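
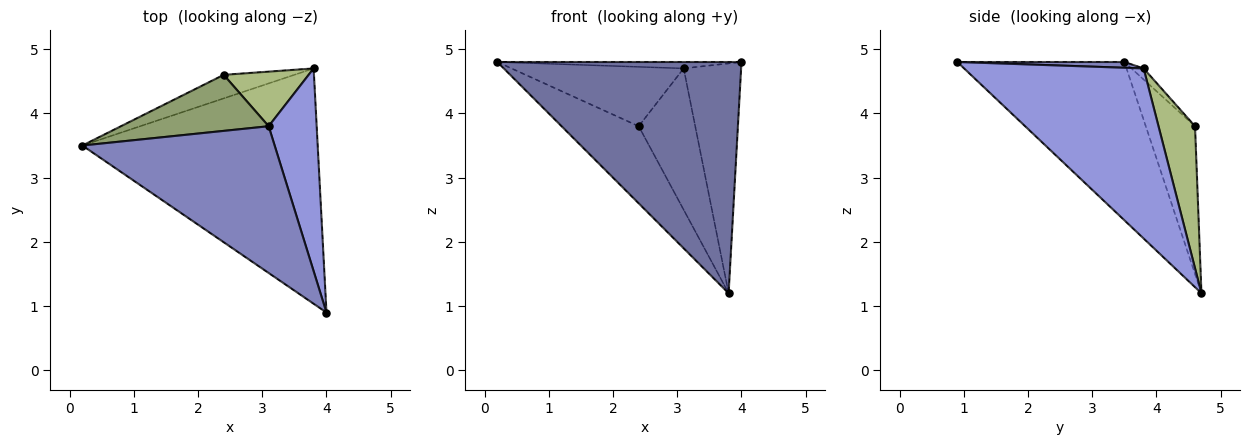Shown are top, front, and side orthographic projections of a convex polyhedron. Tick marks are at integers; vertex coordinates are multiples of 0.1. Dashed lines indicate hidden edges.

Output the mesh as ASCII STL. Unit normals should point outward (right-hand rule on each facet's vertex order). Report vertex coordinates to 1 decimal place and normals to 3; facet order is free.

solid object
 facet normal -0.432 -0.632 -0.643
  outer loop
   vertex 3.8 4.7 1.2
   vertex 4.0 0.9 4.8
   vertex 0.2 3.5 4.8
  endloop
 endfacet
 facet normal 0.030 0.044 0.999
  outer loop
   vertex 3.1 3.8 4.7
   vertex 0.2 3.5 4.8
   vertex 4.0 0.9 4.8
  endloop
 endfacet
 facet normal 0.920 0.294 0.260
  outer loop
   vertex 3.1 3.8 4.7
   vertex 4.0 0.9 4.8
   vertex 3.8 4.7 1.2
  endloop
 endfacet
 facet normal -0.521 0.816 -0.249
  outer loop
   vertex 2.4 4.6 3.8
   vertex 3.8 4.7 1.2
   vertex 0.2 3.5 4.8
  endloop
 endfacet
 facet normal -0.051 0.726 0.686
  outer loop
   vertex 2.4 4.6 3.8
   vertex 0.2 3.5 4.8
   vertex 3.1 3.8 4.7
  endloop
 endfacet
 facet normal 0.516 0.799 0.309
  outer loop
   vertex 2.4 4.6 3.8
   vertex 3.1 3.8 4.7
   vertex 3.8 4.7 1.2
  endloop
 endfacet
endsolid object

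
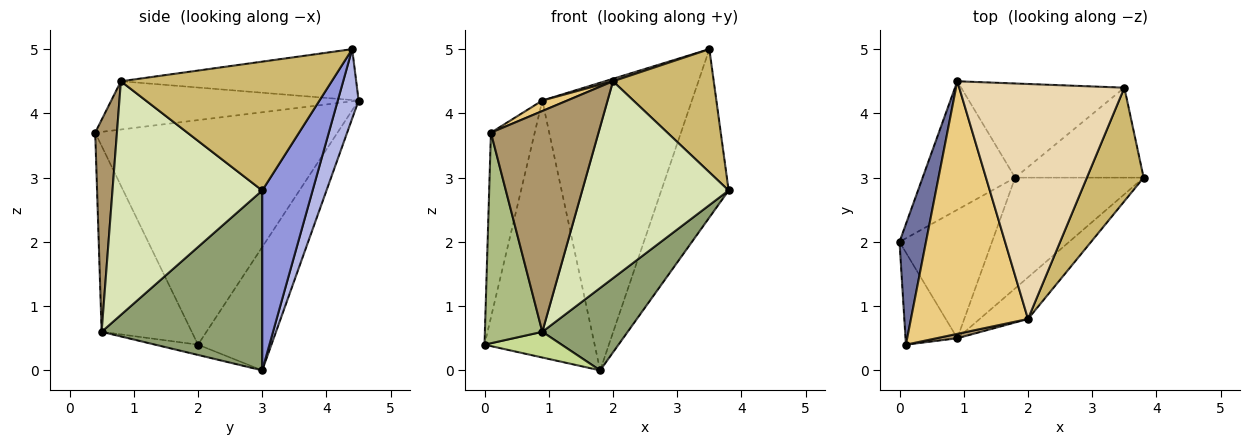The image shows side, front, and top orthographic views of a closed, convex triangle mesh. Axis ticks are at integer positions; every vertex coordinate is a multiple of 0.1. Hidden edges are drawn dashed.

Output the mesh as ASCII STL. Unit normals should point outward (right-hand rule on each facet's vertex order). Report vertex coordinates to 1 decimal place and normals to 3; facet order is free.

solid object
 facet normal -0.977 0.177 0.115
  outer loop
   vertex 0.1 0.4 3.7
   vertex 0.9 4.5 4.2
   vertex 0.0 2.0 0.4
  endloop
 endfacet
 facet normal -0.512 0.768 -0.384
  outer loop
   vertex 1.8 3.0 0.0
   vertex 0.0 2.0 0.4
   vertex 0.9 4.5 4.2
  endloop
 endfacet
 facet normal 0.551 0.736 -0.393
  outer loop
   vertex 1.8 3.0 0.0
   vertex 3.5 4.4 5.0
   vertex 3.8 3.0 2.8
  endloop
 endfacet
 facet normal 0.131 0.942 -0.308
  outer loop
   vertex 1.8 3.0 0.0
   vertex 0.9 4.5 4.2
   vertex 3.5 4.4 5.0
  endloop
 endfacet
 facet normal 0.747 -0.397 -0.533
  outer loop
   vertex 0.9 0.5 0.6
   vertex 1.8 3.0 0.0
   vertex 3.8 3.0 2.8
  endloop
 endfacet
 facet normal -0.821 -0.523 -0.229
  outer loop
   vertex 0.9 0.5 0.6
   vertex 0.1 0.4 3.7
   vertex 0.0 2.0 0.4
  endloop
 endfacet
 facet normal -0.108 -0.195 -0.975
  outer loop
   vertex 0.9 0.5 0.6
   vertex 0.0 2.0 0.4
   vertex 1.8 3.0 0.0
  endloop
 endfacet
 facet normal 0.707 -0.692 -0.146
  outer loop
   vertex 2.0 0.8 4.5
   vertex 0.9 0.5 0.6
   vertex 3.8 3.0 2.8
  endloop
 endfacet
 facet normal 0.198 -0.980 0.020
  outer loop
   vertex 2.0 0.8 4.5
   vertex 0.1 0.4 3.7
   vertex 0.9 0.5 0.6
  endloop
 endfacet
 facet normal 0.838 -0.401 0.369
  outer loop
   vertex 2.0 0.8 4.5
   vertex 3.8 3.0 2.8
   vertex 3.5 4.4 5.0
  endloop
 endfacet
 facet normal -0.381 -0.038 0.924
  outer loop
   vertex 2.0 0.8 4.5
   vertex 0.9 4.5 4.2
   vertex 0.1 0.4 3.7
  endloop
 endfacet
 facet normal -0.294 -0.010 0.956
  outer loop
   vertex 2.0 0.8 4.5
   vertex 3.5 4.4 5.0
   vertex 0.9 4.5 4.2
  endloop
 endfacet
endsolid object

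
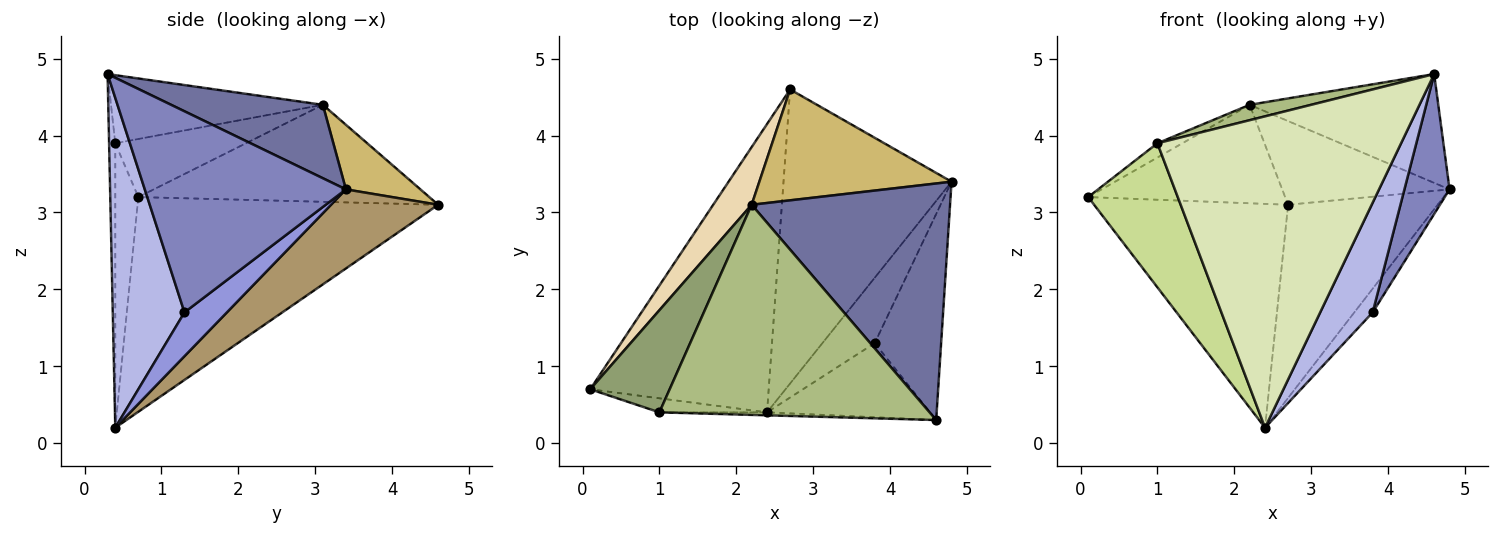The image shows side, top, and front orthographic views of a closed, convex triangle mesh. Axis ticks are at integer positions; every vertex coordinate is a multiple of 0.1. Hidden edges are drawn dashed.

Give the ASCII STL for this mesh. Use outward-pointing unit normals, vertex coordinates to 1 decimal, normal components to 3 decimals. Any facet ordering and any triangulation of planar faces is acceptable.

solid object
 facet normal 0.319 0.396 0.861
  outer loop
   vertex 2.2 3.1 4.4
   vertex 4.6 0.3 4.8
   vertex 4.8 3.4 3.3
  endloop
 endfacet
 facet normal 0.929 -0.208 -0.307
  outer loop
   vertex 3.8 1.3 1.7
   vertex 4.8 3.4 3.3
   vertex 4.6 0.3 4.8
  endloop
 endfacet
 facet normal 0.619 0.268 -0.738
  outer loop
   vertex 3.8 1.3 1.7
   vertex 2.4 0.4 0.2
   vertex 4.8 3.4 3.3
  endloop
 endfacet
 facet normal 0.750 -0.549 -0.370
  outer loop
   vertex 3.8 1.3 1.7
   vertex 4.6 0.3 4.8
   vertex 2.4 0.4 0.2
  endloop
 endfacet
 facet normal -0.587 0.112 0.802
  outer loop
   vertex 1.0 0.4 3.9
   vertex 2.2 3.1 4.4
   vertex 0.1 0.7 3.2
  endloop
 endfacet
 facet normal -0.244 -0.071 0.967
  outer loop
   vertex 1.0 0.4 3.9
   vertex 4.6 0.3 4.8
   vertex 2.2 3.1 4.4
  endloop
 endfacet
 facet normal -0.248 -0.964 -0.094
  outer loop
   vertex 1.0 0.4 3.9
   vertex 0.1 0.7 3.2
   vertex 2.4 0.4 0.2
  endloop
 endfacet
 facet normal -0.025 -1.000 -0.010
  outer loop
   vertex 1.0 0.4 3.9
   vertex 2.4 0.4 0.2
   vertex 4.6 0.3 4.8
  endloop
 endfacet
 facet normal 0.366 0.511 -0.778
  outer loop
   vertex 2.7 4.6 3.1
   vertex 4.8 3.4 3.3
   vertex 2.4 0.4 0.2
  endloop
 endfacet
 facet normal 0.259 0.582 0.771
  outer loop
   vertex 2.7 4.6 3.1
   vertex 2.2 3.1 4.4
   vertex 4.8 3.4 3.3
  endloop
 endfacet
 facet normal -0.689 0.445 -0.573
  outer loop
   vertex 2.7 4.6 3.1
   vertex 2.4 0.4 0.2
   vertex 0.1 0.7 3.2
  endloop
 endfacet
 facet normal -0.787 0.533 0.312
  outer loop
   vertex 2.7 4.6 3.1
   vertex 0.1 0.7 3.2
   vertex 2.2 3.1 4.4
  endloop
 endfacet
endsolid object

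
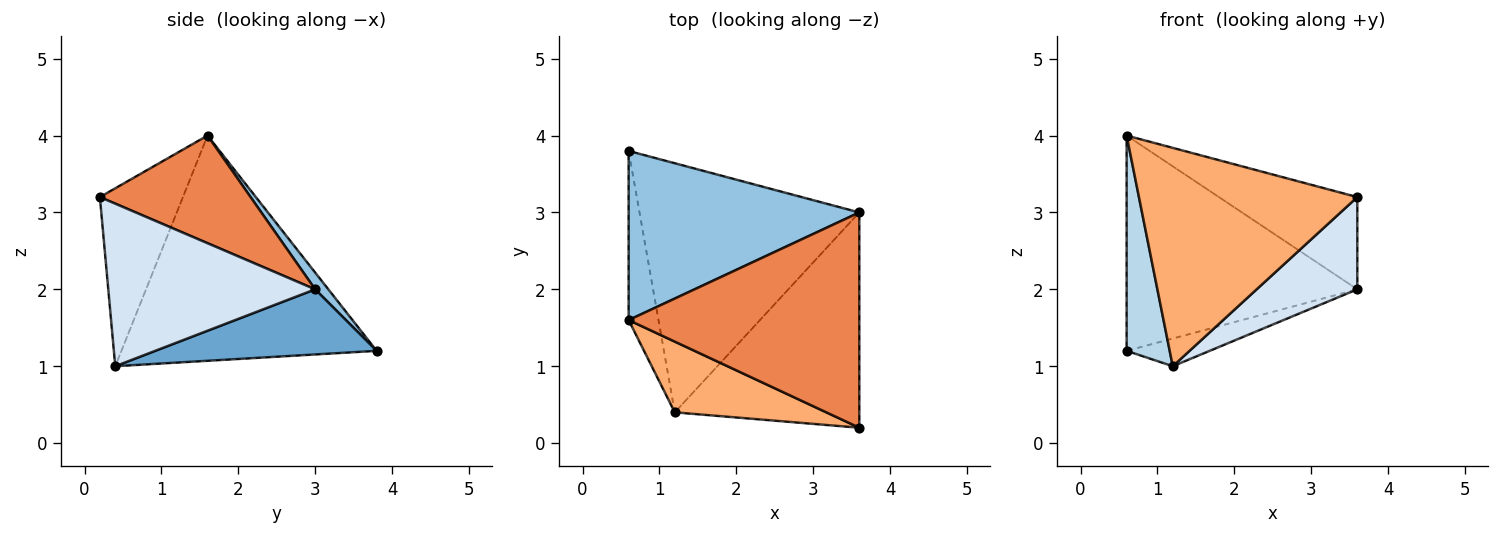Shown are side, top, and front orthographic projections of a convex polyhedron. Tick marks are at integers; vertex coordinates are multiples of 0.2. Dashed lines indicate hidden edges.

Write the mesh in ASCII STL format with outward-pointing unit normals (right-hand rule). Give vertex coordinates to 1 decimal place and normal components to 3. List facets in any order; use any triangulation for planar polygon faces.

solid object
 facet normal 0.282 0.106 -0.953
  outer loop
   vertex 1.2 0.4 1.0
   vertex 0.6 3.8 1.2
   vertex 3.6 3.0 2.0
  endloop
 endfacet
 facet normal 0.045 0.786 0.617
  outer loop
   vertex 0.6 1.6 4.0
   vertex 3.6 3.0 2.0
   vertex 0.6 3.8 1.2
  endloop
 endfacet
 facet normal -0.978 -0.165 -0.130
  outer loop
   vertex 0.6 1.6 4.0
   vertex 0.6 3.8 1.2
   vertex 1.2 0.4 1.0
  endloop
 endfacet
 facet normal 0.629 -0.306 -0.714
  outer loop
   vertex 3.6 0.2 3.2
   vertex 1.2 0.4 1.0
   vertex 3.6 3.0 2.0
  endloop
 endfacet
 facet normal 0.394 0.362 0.845
  outer loop
   vertex 3.6 0.2 3.2
   vertex 3.6 3.0 2.0
   vertex 0.6 1.6 4.0
  endloop
 endfacet
 facet normal -0.340 -0.895 0.290
  outer loop
   vertex 3.6 0.2 3.2
   vertex 0.6 1.6 4.0
   vertex 1.2 0.4 1.0
  endloop
 endfacet
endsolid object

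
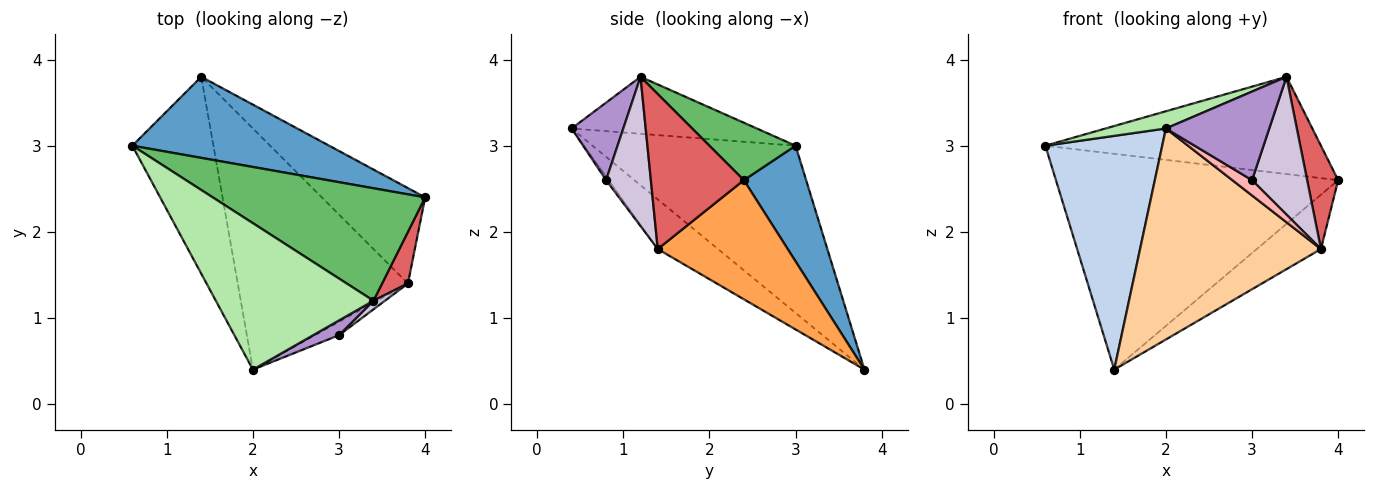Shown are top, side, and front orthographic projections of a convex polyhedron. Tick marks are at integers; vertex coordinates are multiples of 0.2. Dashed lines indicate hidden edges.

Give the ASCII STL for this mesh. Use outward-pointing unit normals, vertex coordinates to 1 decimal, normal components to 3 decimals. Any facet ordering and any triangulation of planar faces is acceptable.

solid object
 facet normal 0.202 0.917 0.344
  outer loop
   vertex 1.4 3.8 0.4
   vertex 0.6 3.0 3.0
   vertex 4.0 2.4 2.6
  endloop
 endfacet
 facet normal -0.799 -0.460 -0.387
  outer loop
   vertex 1.4 3.8 0.4
   vertex 2.0 0.4 3.2
   vertex 0.6 3.0 3.0
  endloop
 endfacet
 facet normal 0.708 0.350 -0.614
  outer loop
   vertex 3.8 1.4 1.8
   vertex 1.4 3.8 0.4
   vertex 4.0 2.4 2.6
  endloop
 endfacet
 facet normal -0.214 -0.643 -0.735
  outer loop
   vertex 3.8 1.4 1.8
   vertex 2.0 0.4 3.2
   vertex 1.4 3.8 0.4
  endloop
 endfacet
 facet normal 0.200 0.641 0.741
  outer loop
   vertex 3.4 1.2 3.8
   vertex 4.0 2.4 2.6
   vertex 0.6 3.0 3.0
  endloop
 endfacet
 facet normal -0.338 -0.110 0.935
  outer loop
   vertex 3.4 1.2 3.8
   vertex 0.6 3.0 3.0
   vertex 2.0 0.4 3.2
  endloop
 endfacet
 facet normal 0.937 -0.312 0.156
  outer loop
   vertex 3.4 1.2 3.8
   vertex 3.8 1.4 1.8
   vertex 4.0 2.4 2.6
  endloop
 endfacet
 facet normal -0.094 -0.749 -0.656
  outer loop
   vertex 3.0 0.8 2.6
   vertex 2.0 0.4 3.2
   vertex 3.8 1.4 1.8
  endloop
 endfacet
 facet normal 0.442 -0.885 0.147
  outer loop
   vertex 3.0 0.8 2.6
   vertex 3.4 1.2 3.8
   vertex 2.0 0.4 3.2
  endloop
 endfacet
 facet normal 0.630 -0.775 0.048
  outer loop
   vertex 3.0 0.8 2.6
   vertex 3.8 1.4 1.8
   vertex 3.4 1.2 3.8
  endloop
 endfacet
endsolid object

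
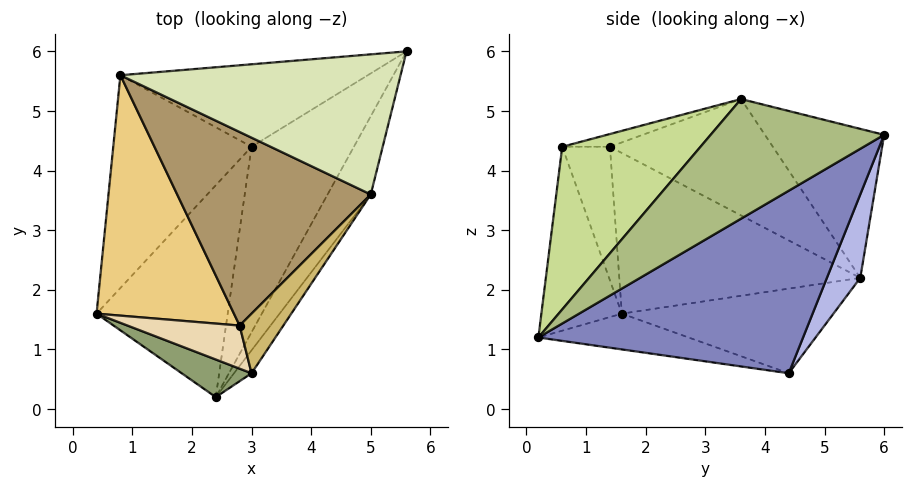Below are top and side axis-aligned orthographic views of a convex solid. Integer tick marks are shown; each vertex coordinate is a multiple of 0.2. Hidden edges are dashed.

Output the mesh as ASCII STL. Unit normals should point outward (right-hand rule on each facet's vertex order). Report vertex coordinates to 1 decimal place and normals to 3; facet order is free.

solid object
 facet normal -0.262 -0.100 -0.960
  outer loop
   vertex 3.0 4.4 0.6
   vertex 2.4 0.2 1.2
   vertex 0.4 1.6 1.6
  endloop
 endfacet
 facet normal 0.856 -0.191 -0.480
  outer loop
   vertex 3.0 4.4 0.6
   vertex 5.6 6.0 4.6
   vertex 2.4 0.2 1.2
  endloop
 endfacet
 facet normal -0.514 0.177 -0.839
  outer loop
   vertex 0.8 5.6 2.2
   vertex 3.0 4.4 0.6
   vertex 0.4 1.6 1.6
  endloop
 endfacet
 facet normal 0.152 0.880 -0.451
  outer loop
   vertex 0.8 5.6 2.2
   vertex 5.6 6.0 4.6
   vertex 3.0 4.4 0.6
  endloop
 endfacet
 facet normal -0.534 -0.821 0.203
  outer loop
   vertex 3.0 0.6 4.4
   vertex 0.4 1.6 1.6
   vertex 2.4 0.2 1.2
  endloop
 endfacet
 facet normal 0.896 -0.305 -0.323
  outer loop
   vertex 5.0 3.6 5.2
   vertex 2.4 0.2 1.2
   vertex 5.6 6.0 4.6
  endloop
 endfacet
 facet normal 0.840 -0.536 -0.090
  outer loop
   vertex 5.0 3.6 5.2
   vertex 3.0 0.6 4.4
   vertex 2.4 0.2 1.2
  endloop
 endfacet
 facet normal -0.445 0.320 0.836
  outer loop
   vertex 5.0 3.6 5.2
   vertex 5.6 6.0 4.6
   vertex 0.8 5.6 2.2
  endloop
 endfacet
 facet normal -0.505 0.199 0.840
  outer loop
   vertex 2.8 1.4 4.4
   vertex 5.0 3.6 5.2
   vertex 0.8 5.6 2.2
  endloop
 endfacet
 facet normal -0.279 -0.070 0.958
  outer loop
   vertex 2.8 1.4 4.4
   vertex 3.0 0.6 4.4
   vertex 5.0 3.6 5.2
  endloop
 endfacet
 facet normal -0.760 -0.021 0.650
  outer loop
   vertex 2.8 1.4 4.4
   vertex 0.8 5.6 2.2
   vertex 0.4 1.6 1.6
  endloop
 endfacet
 facet normal -0.752 -0.188 0.631
  outer loop
   vertex 2.8 1.4 4.4
   vertex 0.4 1.6 1.6
   vertex 3.0 0.6 4.4
  endloop
 endfacet
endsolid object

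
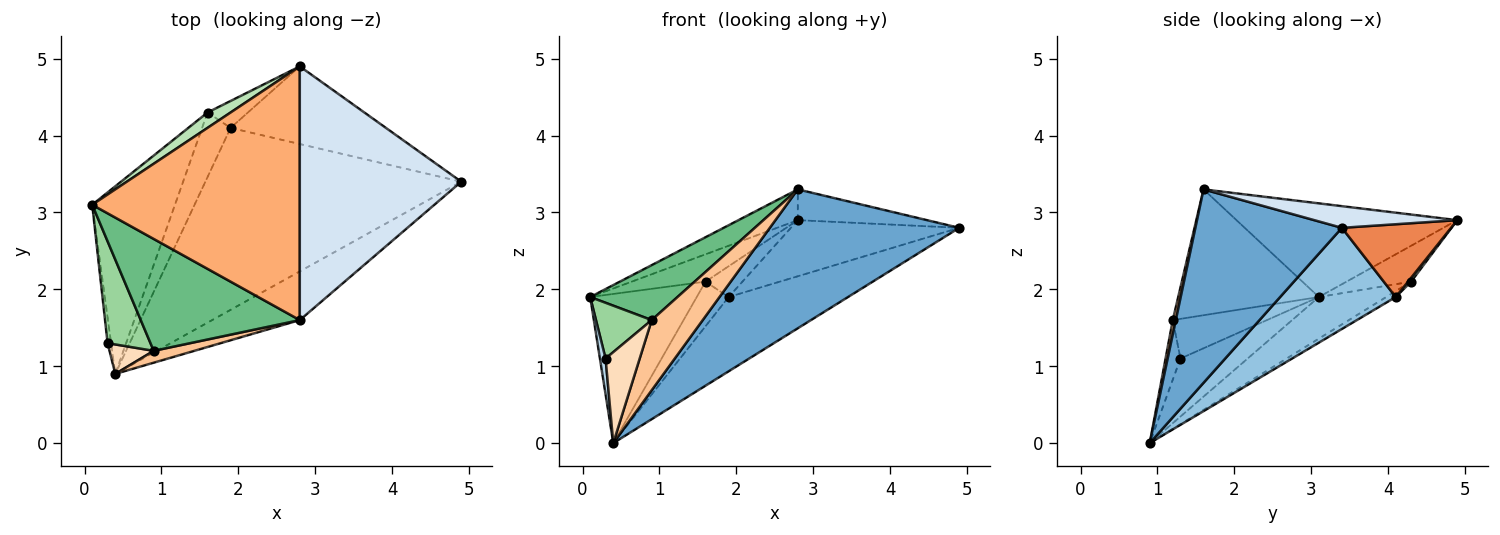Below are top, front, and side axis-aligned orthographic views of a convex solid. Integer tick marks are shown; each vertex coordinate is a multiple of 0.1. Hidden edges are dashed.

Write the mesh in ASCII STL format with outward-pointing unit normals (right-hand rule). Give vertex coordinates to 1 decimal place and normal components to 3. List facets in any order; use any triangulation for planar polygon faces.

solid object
 facet normal 0.590 -0.762 -0.267
  outer loop
   vertex 2.8 1.6 3.3
   vertex 0.4 0.9 0.0
   vertex 4.9 3.4 2.8
  endloop
 endfacet
 facet normal 0.344 0.355 -0.869
  outer loop
   vertex 1.9 4.1 1.9
   vertex 4.9 3.4 2.8
   vertex 0.4 0.9 0.0
  endloop
 endfacet
 facet normal -0.995 -0.084 -0.060
  outer loop
   vertex 0.3 1.3 1.1
   vertex 0.1 3.1 1.9
   vertex 0.4 0.9 0.0
  endloop
 endfacet
 facet normal 0.132 0.119 0.984
  outer loop
   vertex 2.8 4.9 2.9
   vertex 2.8 1.6 3.3
   vertex 4.9 3.4 2.8
  endloop
 endfacet
 facet normal 0.355 0.548 -0.758
  outer loop
   vertex 2.8 4.9 2.9
   vertex 4.9 3.4 2.8
   vertex 1.9 4.1 1.9
  endloop
 endfacet
 facet normal -0.409 0.110 0.906
  outer loop
   vertex 2.8 4.9 2.9
   vertex 0.1 3.1 1.9
   vertex 2.8 1.6 3.3
  endloop
 endfacet
 facet normal 0.058 -0.984 0.166
  outer loop
   vertex 0.9 1.2 1.6
   vertex 0.4 0.9 0.0
   vertex 2.8 1.6 3.3
  endloop
 endfacet
 facet normal -0.384 -0.879 0.285
  outer loop
   vertex 0.9 1.2 1.6
   vertex 0.3 1.3 1.1
   vertex 0.4 0.9 0.0
  endloop
 endfacet
 facet normal -0.579 -0.359 0.732
  outer loop
   vertex 0.9 1.2 1.6
   vertex 2.8 1.6 3.3
   vertex 0.1 3.1 1.9
  endloop
 endfacet
 facet normal -0.630 -0.373 0.681
  outer loop
   vertex 0.9 1.2 1.6
   vertex 0.1 3.1 1.9
   vertex 0.3 1.3 1.1
  endloop
 endfacet
 facet normal -0.606 0.693 0.390
  outer loop
   vertex 1.6 4.3 2.1
   vertex 0.1 3.1 1.9
   vertex 2.8 4.9 2.9
  endloop
 endfacet
 facet normal 0.063 0.751 -0.657
  outer loop
   vertex 1.6 4.3 2.1
   vertex 2.8 4.9 2.9
   vertex 1.9 4.1 1.9
  endloop
 endfacet
 facet normal -0.366 0.579 -0.728
  outer loop
   vertex 1.6 4.3 2.1
   vertex 0.4 0.9 0.0
   vertex 0.1 3.1 1.9
  endloop
 endfacet
 facet normal -0.167 0.560 -0.811
  outer loop
   vertex 1.6 4.3 2.1
   vertex 1.9 4.1 1.9
   vertex 0.4 0.9 0.0
  endloop
 endfacet
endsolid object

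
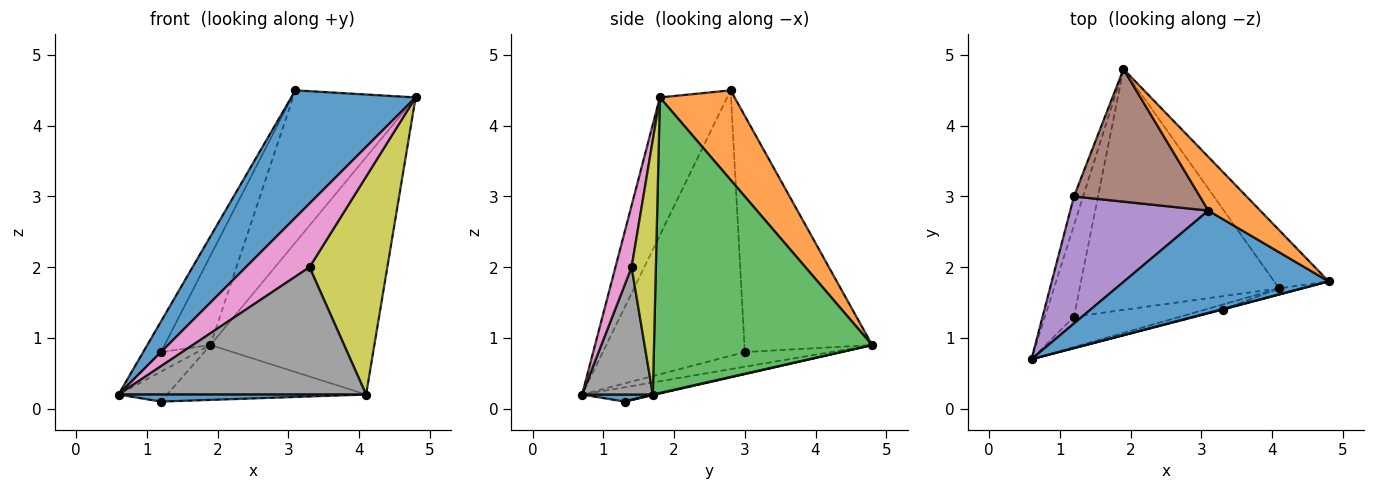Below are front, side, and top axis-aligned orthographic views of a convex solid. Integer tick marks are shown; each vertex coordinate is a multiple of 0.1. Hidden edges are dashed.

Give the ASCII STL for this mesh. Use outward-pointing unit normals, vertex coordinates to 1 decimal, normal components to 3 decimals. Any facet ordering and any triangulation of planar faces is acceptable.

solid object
 facet normal -0.389 -0.718 0.577
  outer loop
   vertex 3.1 2.8 4.5
   vertex 0.6 0.7 0.2
   vertex 4.8 1.8 4.4
  endloop
 endfacet
 facet normal 0.498 0.818 0.288
  outer loop
   vertex 3.1 2.8 4.5
   vertex 4.8 1.8 4.4
   vertex 1.9 4.8 0.9
  endloop
 endfacet
 facet normal 0.791 0.594 -0.146
  outer loop
   vertex 4.1 1.7 0.2
   vertex 1.9 4.8 0.9
   vertex 4.8 1.8 4.4
  endloop
 endfacet
 facet normal -0.799 0.338 -0.498
  outer loop
   vertex 1.2 3.0 0.8
   vertex 1.9 4.8 0.9
   vertex 0.6 0.7 0.2
  endloop
 endfacet
 facet normal -0.882 0.110 0.459
  outer loop
   vertex 1.2 3.0 0.8
   vertex 0.6 0.7 0.2
   vertex 3.1 2.8 4.5
  endloop
 endfacet
 facet normal -0.841 0.302 0.448
  outer loop
   vertex 1.2 3.0 0.8
   vertex 3.1 2.8 4.5
   vertex 1.9 4.8 0.9
  endloop
 endfacet
 facet normal 0.246 -0.969 0.008
  outer loop
   vertex 3.3 1.4 2.0
   vertex 4.8 1.8 4.4
   vertex 0.6 0.7 0.2
  endloop
 endfacet
 facet normal 0.275 -0.961 -0.038
  outer loop
   vertex 3.3 1.4 2.0
   vertex 0.6 0.7 0.2
   vertex 4.1 1.7 0.2
  endloop
 endfacet
 facet normal 0.297 -0.954 -0.027
  outer loop
   vertex 3.3 1.4 2.0
   vertex 4.1 1.7 0.2
   vertex 4.8 1.8 4.4
  endloop
 endfacet
 facet normal -0.425 0.282 -0.860
  outer loop
   vertex 1.2 1.3 0.1
   vertex 0.6 0.7 0.2
   vertex 1.9 4.8 0.9
  endloop
 endfacet
 facet normal 0.065 -0.227 -0.972
  outer loop
   vertex 1.2 1.3 0.1
   vertex 4.1 1.7 0.2
   vertex 0.6 0.7 0.2
  endloop
 endfacet
 facet normal 0.003 0.222 -0.975
  outer loop
   vertex 1.2 1.3 0.1
   vertex 1.9 4.8 0.9
   vertex 4.1 1.7 0.2
  endloop
 endfacet
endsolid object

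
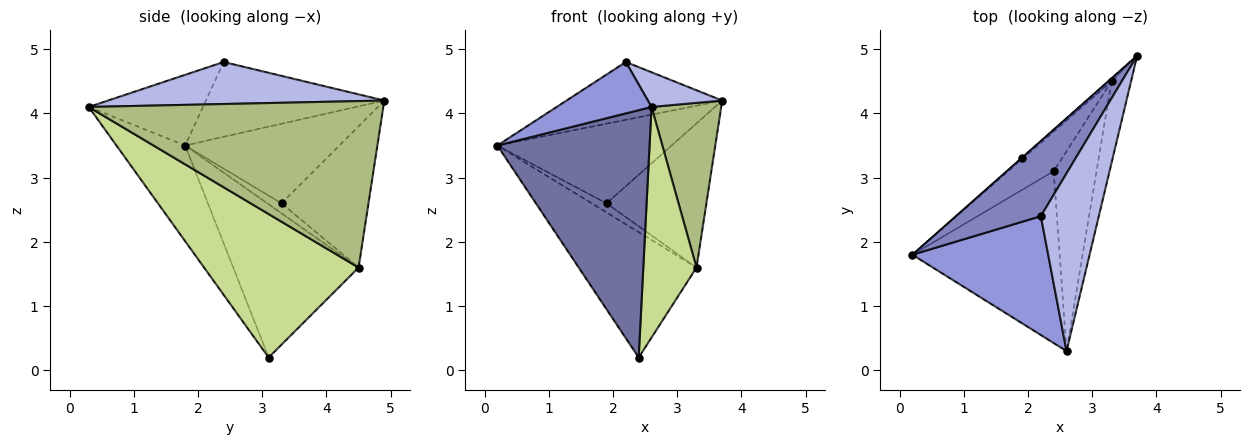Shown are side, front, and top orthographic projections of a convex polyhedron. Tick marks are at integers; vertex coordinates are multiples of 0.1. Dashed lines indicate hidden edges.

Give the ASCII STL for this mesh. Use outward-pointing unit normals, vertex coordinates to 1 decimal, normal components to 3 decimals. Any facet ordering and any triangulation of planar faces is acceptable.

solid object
 facet normal -0.348 -0.770 -0.535
  outer loop
   vertex 2.4 3.1 0.2
   vertex 2.6 0.3 4.1
   vertex 0.2 1.8 3.5
  endloop
 endfacet
 facet normal -0.572 0.500 0.650
  outer loop
   vertex 2.2 2.4 4.8
   vertex 3.7 4.9 4.2
   vertex 0.2 1.8 3.5
  endloop
 endfacet
 facet normal -0.431 -0.358 0.828
  outer loop
   vertex 2.2 2.4 4.8
   vertex 0.2 1.8 3.5
   vertex 2.6 0.3 4.1
  endloop
 endfacet
 facet normal 0.580 -0.156 0.800
  outer loop
   vertex 2.2 2.4 4.8
   vertex 2.6 0.3 4.1
   vertex 3.7 4.9 4.2
  endloop
 endfacet
 facet normal -0.712 0.669 -0.211
  outer loop
   vertex 3.3 4.5 1.6
   vertex 2.4 3.1 0.2
   vertex 0.2 1.8 3.5
  endloop
 endfacet
 facet normal 0.967 -0.229 -0.114
  outer loop
   vertex 3.3 4.5 1.6
   vertex 3.7 4.9 4.2
   vertex 2.6 0.3 4.1
  endloop
 endfacet
 facet normal 0.910 -0.313 -0.272
  outer loop
   vertex 3.3 4.5 1.6
   vertex 2.6 0.3 4.1
   vertex 2.4 3.1 0.2
  endloop
 endfacet
 facet normal -0.663 0.749 -0.003
  outer loop
   vertex 1.9 3.3 2.6
   vertex 0.2 1.8 3.5
   vertex 3.7 4.9 4.2
  endloop
 endfacet
 facet normal -0.687 0.720 -0.098
  outer loop
   vertex 1.9 3.3 2.6
   vertex 3.3 4.5 1.6
   vertex 0.2 1.8 3.5
  endloop
 endfacet
 facet normal -0.657 0.754 -0.015
  outer loop
   vertex 1.9 3.3 2.6
   vertex 3.7 4.9 4.2
   vertex 3.3 4.5 1.6
  endloop
 endfacet
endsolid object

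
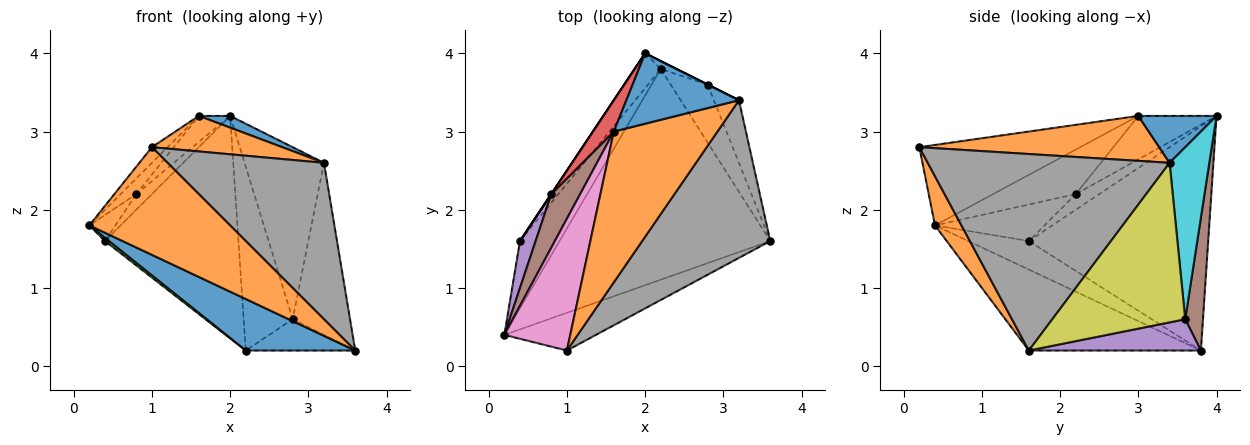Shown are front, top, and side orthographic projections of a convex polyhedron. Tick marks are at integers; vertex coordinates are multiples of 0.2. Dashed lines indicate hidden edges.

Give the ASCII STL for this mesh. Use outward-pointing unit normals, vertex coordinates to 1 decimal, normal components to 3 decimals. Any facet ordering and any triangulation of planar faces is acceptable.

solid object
 facet normal -0.350 -0.223 -0.910
  outer loop
   vertex 2.2 3.8 0.2
   vertex 3.6 1.6 0.2
   vertex 0.2 0.4 1.8
  endloop
 endfacet
 facet normal 0.175 -0.929 -0.326
  outer loop
   vertex 1.0 0.2 2.8
   vertex 0.2 0.4 1.8
   vertex 3.6 1.6 0.2
  endloop
 endfacet
 facet normal -0.584 -0.038 -0.811
  outer loop
   vertex 0.4 1.6 1.6
   vertex 2.2 3.8 0.2
   vertex 0.2 0.4 1.8
  endloop
 endfacet
 facet normal -0.799 0.594 -0.093
  outer loop
   vertex 0.4 1.6 1.6
   vertex 2.0 4.0 3.2
   vertex 2.2 3.8 0.2
  endloop
 endfacet
 facet normal 0.597 0.380 -0.706
  outer loop
   vertex 2.8 3.6 0.6
   vertex 3.6 1.6 0.2
   vertex 2.2 3.8 0.2
  endloop
 endfacet
 facet normal 0.340 0.940 -0.040
  outer loop
   vertex 2.8 3.6 0.6
   vertex 2.2 3.8 0.2
   vertex 2.0 4.0 3.2
  endloop
 endfacet
 facet normal -0.771 0.075 0.632
  outer loop
   vertex 1.6 3.0 3.2
   vertex 0.2 0.4 1.8
   vertex 1.0 0.2 2.8
  endloop
 endfacet
 facet normal 0.737 -0.476 0.480
  outer loop
   vertex 3.2 3.4 2.6
   vertex 1.0 0.2 2.8
   vertex 3.6 1.6 0.2
  endloop
 endfacet
 facet normal 0.909 0.392 -0.143
  outer loop
   vertex 3.2 3.4 2.6
   vertex 3.6 1.6 0.2
   vertex 2.8 3.6 0.6
  endloop
 endfacet
 facet normal 0.447 0.894 0.000
  outer loop
   vertex 3.2 3.4 2.6
   vertex 2.8 3.6 0.6
   vertex 2.0 4.0 3.2
  endloop
 endfacet
 facet normal 0.380 -0.152 0.912
  outer loop
   vertex 3.2 3.4 2.6
   vertex 2.0 4.0 3.2
   vertex 1.6 3.0 3.2
  endloop
 endfacet
 facet normal 0.389 -0.211 0.897
  outer loop
   vertex 3.2 3.4 2.6
   vertex 1.6 3.0 3.2
   vertex 1.0 0.2 2.8
  endloop
 endfacet
 facet normal -0.832 0.555 0.000
  outer loop
   vertex 0.8 2.2 2.2
   vertex 2.0 4.0 3.2
   vertex 0.4 1.6 1.6
  endloop
 endfacet
 facet normal -0.848 0.339 0.407
  outer loop
   vertex 0.8 2.2 2.2
   vertex 1.6 3.0 3.2
   vertex 2.0 4.0 3.2
  endloop
 endfacet
 facet normal -0.898 0.214 0.385
  outer loop
   vertex 0.8 2.2 2.2
   vertex 0.4 1.6 1.6
   vertex 0.2 0.4 1.8
  endloop
 endfacet
 facet normal -0.829 0.157 0.537
  outer loop
   vertex 0.8 2.2 2.2
   vertex 0.2 0.4 1.8
   vertex 1.6 3.0 3.2
  endloop
 endfacet
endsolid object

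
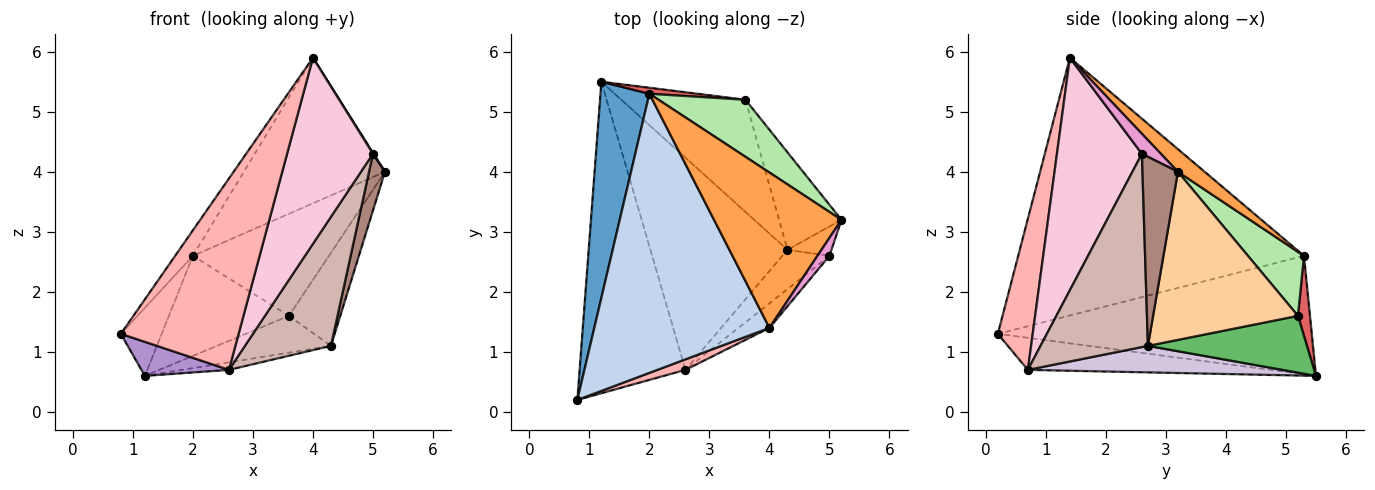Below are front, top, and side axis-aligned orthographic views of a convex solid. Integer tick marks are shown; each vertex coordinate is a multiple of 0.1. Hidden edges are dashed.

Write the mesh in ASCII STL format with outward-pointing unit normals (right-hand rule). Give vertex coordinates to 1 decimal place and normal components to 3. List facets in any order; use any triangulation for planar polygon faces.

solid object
 facet normal -0.918 0.119 0.379
  outer loop
   vertex 2.0 5.3 2.6
   vertex 1.2 5.5 0.6
   vertex 0.8 0.2 1.3
  endloop
 endfacet
 facet normal -0.826 0.051 0.561
  outer loop
   vertex 2.0 5.3 2.6
   vertex 0.8 0.2 1.3
   vertex 4.0 1.4 5.9
  endloop
 endfacet
 facet normal 0.128 0.678 0.724
  outer loop
   vertex 2.0 5.3 2.6
   vertex 4.0 1.4 5.9
   vertex 5.2 3.2 4.0
  endloop
 endfacet
 facet normal 0.890 0.315 -0.330
  outer loop
   vertex 3.6 5.2 1.6
   vertex 5.2 3.2 4.0
   vertex 4.3 2.7 1.1
  endloop
 endfacet
 facet normal 0.399 0.286 -0.871
  outer loop
   vertex 3.6 5.2 1.6
   vertex 4.3 2.7 1.1
   vertex 1.2 5.5 0.6
  endloop
 endfacet
 facet normal 0.338 0.821 0.459
  outer loop
   vertex 3.6 5.2 1.6
   vertex 2.0 5.3 2.6
   vertex 5.2 3.2 4.0
  endloop
 endfacet
 facet normal 0.099 0.993 0.060
  outer loop
   vertex 3.6 5.2 1.6
   vertex 1.2 5.5 0.6
   vertex 2.0 5.3 2.6
  endloop
 endfacet
 facet normal 0.284 -0.958 0.053
  outer loop
   vertex 2.6 0.7 0.7
   vertex 4.0 1.4 5.9
   vertex 0.8 0.2 1.3
  endloop
 endfacet
 facet normal -0.288 -0.104 -0.952
  outer loop
   vertex 2.6 0.7 0.7
   vertex 0.8 0.2 1.3
   vertex 1.2 5.5 0.6
  endloop
 endfacet
 facet normal 0.190 0.035 -0.981
  outer loop
   vertex 2.6 0.7 0.7
   vertex 1.2 5.5 0.6
   vertex 4.3 2.7 1.1
  endloop
 endfacet
 facet normal 0.892 -0.401 -0.208
  outer loop
   vertex 5.0 2.6 4.3
   vertex 4.3 2.7 1.1
   vertex 5.2 3.2 4.0
  endloop
 endfacet
 facet normal 0.767 -0.614 -0.187
  outer loop
   vertex 5.0 2.6 4.3
   vertex 2.6 0.7 0.7
   vertex 4.3 2.7 1.1
  endloop
 endfacet
 facet normal 0.857 -0.029 0.514
  outer loop
   vertex 5.0 2.6 4.3
   vertex 5.2 3.2 4.0
   vertex 4.0 1.4 5.9
  endloop
 endfacet
 facet normal 0.700 -0.708 -0.093
  outer loop
   vertex 5.0 2.6 4.3
   vertex 4.0 1.4 5.9
   vertex 2.6 0.7 0.7
  endloop
 endfacet
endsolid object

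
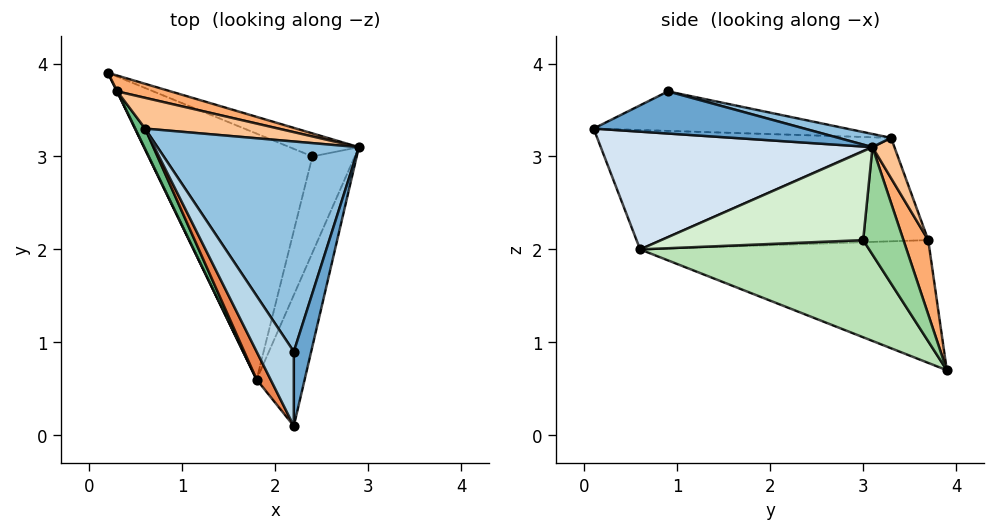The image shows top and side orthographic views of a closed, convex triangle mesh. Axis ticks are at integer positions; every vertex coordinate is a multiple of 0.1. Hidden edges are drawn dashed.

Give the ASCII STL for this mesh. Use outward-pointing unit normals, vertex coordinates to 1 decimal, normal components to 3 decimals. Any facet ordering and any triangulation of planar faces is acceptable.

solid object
 facet normal 0.908 -0.187 0.374
  outer loop
   vertex 2.2 0.9 3.7
   vertex 2.2 0.1 3.3
   vertex 2.9 3.1 3.1
  endloop
 endfacet
 facet normal 0.063 0.244 0.968
  outer loop
   vertex 0.6 3.3 3.2
   vertex 2.2 0.9 3.7
   vertex 2.9 3.1 3.1
  endloop
 endfacet
 facet normal -0.689 -0.324 0.648
  outer loop
   vertex 0.6 3.3 3.2
   vertex 2.2 0.1 3.3
   vertex 2.2 0.9 3.7
  endloop
 endfacet
 facet normal 0.900 -0.235 -0.367
  outer loop
   vertex 1.8 0.6 2.0
   vertex 2.9 3.1 3.1
   vertex 2.2 0.1 3.3
  endloop
 endfacet
 facet normal -0.891 -0.442 0.104
  outer loop
   vertex 1.8 0.6 2.0
   vertex 2.2 0.1 3.3
   vertex 0.6 3.3 3.2
  endloop
 endfacet
 facet normal 0.176 0.976 0.127
  outer loop
   vertex 0.3 3.7 2.1
   vertex 2.9 3.1 3.1
   vertex 0.2 3.9 0.7
  endloop
 endfacet
 facet normal 0.096 0.944 0.317
  outer loop
   vertex 0.3 3.7 2.1
   vertex 0.6 3.3 3.2
   vertex 2.9 3.1 3.1
  endloop
 endfacet
 facet normal -0.900 -0.436 0.002
  outer loop
   vertex 0.3 3.7 2.1
   vertex 0.2 3.9 0.7
   vertex 1.8 0.6 2.0
  endloop
 endfacet
 facet normal -0.896 -0.436 0.086
  outer loop
   vertex 0.3 3.7 2.1
   vertex 1.8 0.6 2.0
   vertex 0.6 3.3 3.2
  endloop
 endfacet
 facet normal 0.535 0.771 -0.345
  outer loop
   vertex 2.4 3.0 2.1
   vertex 0.2 3.9 0.7
   vertex 2.9 3.1 3.1
  endloop
 endfacet
 facet normal 0.508 -0.091 -0.857
  outer loop
   vertex 2.4 3.0 2.1
   vertex 1.8 0.6 2.0
   vertex 0.2 3.9 0.7
  endloop
 endfacet
 facet normal 0.884 -0.203 -0.422
  outer loop
   vertex 2.4 3.0 2.1
   vertex 2.9 3.1 3.1
   vertex 1.8 0.6 2.0
  endloop
 endfacet
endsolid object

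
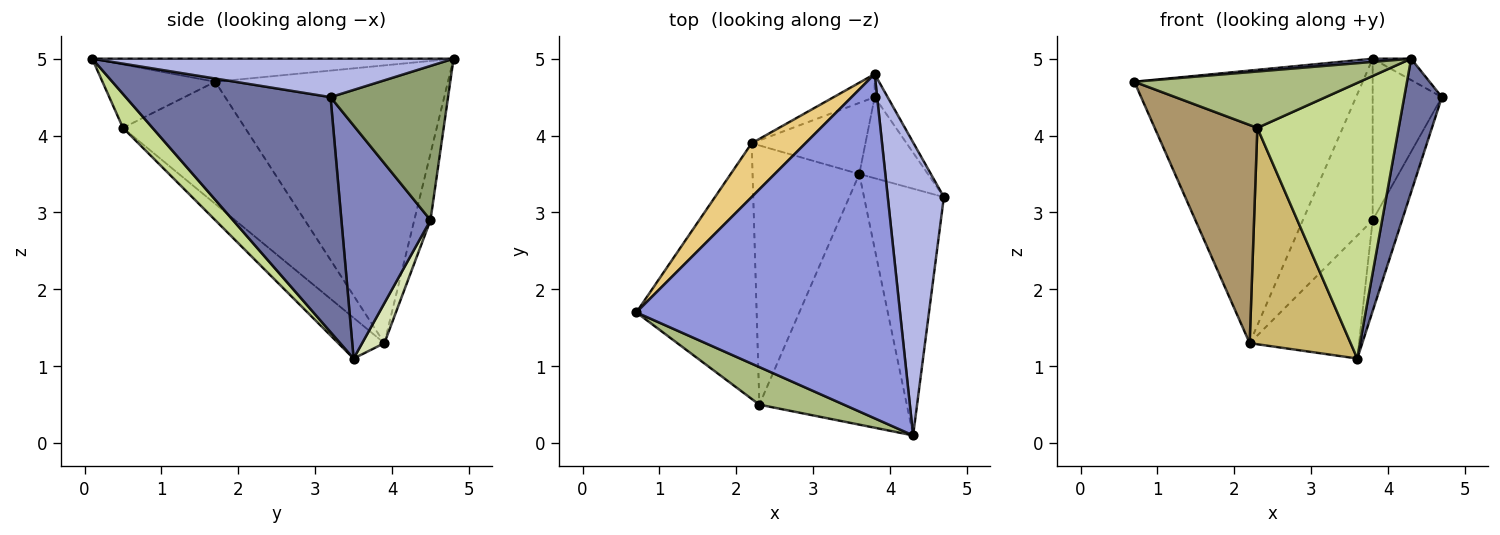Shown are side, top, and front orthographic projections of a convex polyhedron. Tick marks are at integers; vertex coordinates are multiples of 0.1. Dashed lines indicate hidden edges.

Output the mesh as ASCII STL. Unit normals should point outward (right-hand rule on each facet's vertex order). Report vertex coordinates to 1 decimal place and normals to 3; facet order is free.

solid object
 facet normal 0.933 -0.171 -0.317
  outer loop
   vertex 3.6 3.5 1.1
   vertex 4.7 3.2 4.5
   vertex 4.3 0.1 5.0
  endloop
 endfacet
 facet normal 0.915 0.302 -0.269
  outer loop
   vertex 3.8 4.5 2.9
   vertex 4.7 3.2 4.5
   vertex 3.6 3.5 1.1
  endloop
 endfacet
 facet normal -0.087 -0.009 0.996
  outer loop
   vertex 3.8 4.8 5.0
   vertex 0.7 1.7 4.7
   vertex 4.3 0.1 5.0
  endloop
 endfacet
 facet normal 0.564 0.060 0.823
  outer loop
   vertex 3.8 4.8 5.0
   vertex 4.3 0.1 5.0
   vertex 4.7 3.2 4.5
  endloop
 endfacet
 facet normal 0.859 0.506 -0.072
  outer loop
   vertex 3.8 4.8 5.0
   vertex 4.7 3.2 4.5
   vertex 3.8 4.5 2.9
  endloop
 endfacet
 facet normal -0.384 -0.768 0.512
  outer loop
   vertex 2.3 0.5 4.1
   vertex 4.3 0.1 5.0
   vertex 0.7 1.7 4.7
  endloop
 endfacet
 facet normal 0.153 -0.731 -0.665
  outer loop
   vertex 2.3 0.5 4.1
   vertex 3.6 3.5 1.1
   vertex 4.3 0.1 5.0
  endloop
 endfacet
 facet normal 0.173 0.853 -0.493
  outer loop
   vertex 2.2 3.9 1.3
   vertex 3.8 4.5 2.9
   vertex 3.6 3.5 1.1
  endloop
 endfacet
 facet normal -0.611 -0.514 -0.602
  outer loop
   vertex 2.2 3.9 1.3
   vertex 2.3 0.5 4.1
   vertex 0.7 1.7 4.7
  endloop
 endfacet
 facet normal -0.281 -0.615 -0.737
  outer loop
   vertex 2.2 3.9 1.3
   vertex 3.6 3.5 1.1
   vertex 2.3 0.5 4.1
  endloop
 endfacet
 facet normal -0.707 0.694 0.137
  outer loop
   vertex 2.2 3.9 1.3
   vertex 0.7 1.7 4.7
   vertex 3.8 4.8 5.0
  endloop
 endfacet
 facet normal -0.224 0.965 -0.138
  outer loop
   vertex 2.2 3.9 1.3
   vertex 3.8 4.8 5.0
   vertex 3.8 4.5 2.9
  endloop
 endfacet
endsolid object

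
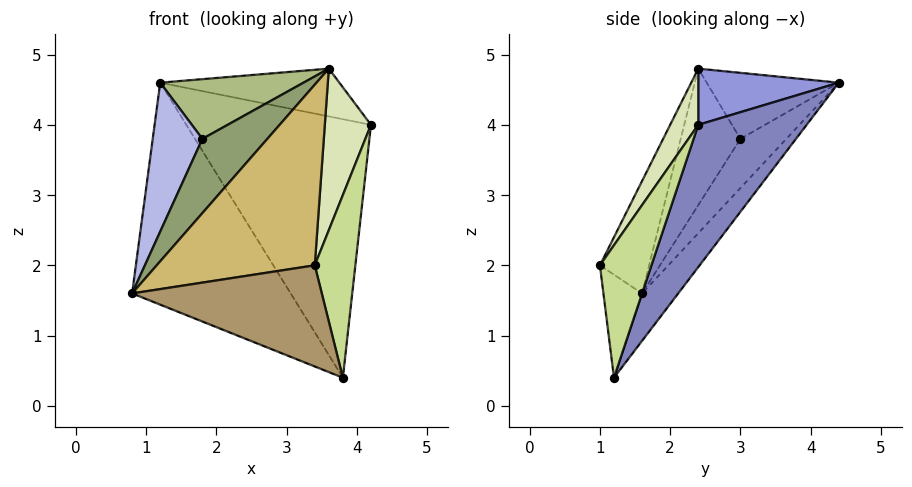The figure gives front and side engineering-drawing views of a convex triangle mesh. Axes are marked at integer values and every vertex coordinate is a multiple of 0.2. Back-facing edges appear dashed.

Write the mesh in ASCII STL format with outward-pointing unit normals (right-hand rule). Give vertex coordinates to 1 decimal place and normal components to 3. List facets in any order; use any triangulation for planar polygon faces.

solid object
 facet normal -0.167 0.732 -0.661
  outer loop
   vertex 3.8 1.2 0.4
   vertex 0.8 1.6 1.6
   vertex 1.2 4.4 4.6
  endloop
 endfacet
 facet normal 0.479 0.816 -0.325
  outer loop
   vertex 3.8 1.2 0.4
   vertex 1.2 4.4 4.6
   vertex 4.2 2.4 4.0
  endloop
 endfacet
 facet normal 0.560 0.714 0.420
  outer loop
   vertex 3.6 2.4 4.8
   vertex 4.2 2.4 4.0
   vertex 1.2 4.4 4.6
  endloop
 endfacet
 facet normal -0.536 -0.580 0.613
  outer loop
   vertex 1.8 3.0 3.8
   vertex 1.2 4.4 4.6
   vertex 0.8 1.6 1.6
  endloop
 endfacet
 facet normal -0.535 -0.582 0.613
  outer loop
   vertex 1.8 3.0 3.8
   vertex 0.8 1.6 1.6
   vertex 3.6 2.4 4.8
  endloop
 endfacet
 facet normal -0.535 -0.580 0.614
  outer loop
   vertex 1.8 3.0 3.8
   vertex 3.6 2.4 4.8
   vertex 1.2 4.4 4.6
  endloop
 endfacet
 facet normal 0.780 -0.615 0.118
  outer loop
   vertex 3.4 1.0 2.0
   vertex 3.8 1.2 0.4
   vertex 4.2 2.4 4.0
  endloop
 endfacet
 facet normal 0.484 -0.796 0.363
  outer loop
   vertex 3.4 1.0 2.0
   vertex 4.2 2.4 4.0
   vertex 3.6 2.4 4.8
  endloop
 endfacet
 facet normal -0.197 -0.966 -0.170
  outer loop
   vertex 3.4 1.0 2.0
   vertex 0.8 1.6 1.6
   vertex 3.8 1.2 0.4
  endloop
 endfacet
 facet normal -0.266 -0.855 0.446
  outer loop
   vertex 3.4 1.0 2.0
   vertex 3.6 2.4 4.8
   vertex 0.8 1.6 1.6
  endloop
 endfacet
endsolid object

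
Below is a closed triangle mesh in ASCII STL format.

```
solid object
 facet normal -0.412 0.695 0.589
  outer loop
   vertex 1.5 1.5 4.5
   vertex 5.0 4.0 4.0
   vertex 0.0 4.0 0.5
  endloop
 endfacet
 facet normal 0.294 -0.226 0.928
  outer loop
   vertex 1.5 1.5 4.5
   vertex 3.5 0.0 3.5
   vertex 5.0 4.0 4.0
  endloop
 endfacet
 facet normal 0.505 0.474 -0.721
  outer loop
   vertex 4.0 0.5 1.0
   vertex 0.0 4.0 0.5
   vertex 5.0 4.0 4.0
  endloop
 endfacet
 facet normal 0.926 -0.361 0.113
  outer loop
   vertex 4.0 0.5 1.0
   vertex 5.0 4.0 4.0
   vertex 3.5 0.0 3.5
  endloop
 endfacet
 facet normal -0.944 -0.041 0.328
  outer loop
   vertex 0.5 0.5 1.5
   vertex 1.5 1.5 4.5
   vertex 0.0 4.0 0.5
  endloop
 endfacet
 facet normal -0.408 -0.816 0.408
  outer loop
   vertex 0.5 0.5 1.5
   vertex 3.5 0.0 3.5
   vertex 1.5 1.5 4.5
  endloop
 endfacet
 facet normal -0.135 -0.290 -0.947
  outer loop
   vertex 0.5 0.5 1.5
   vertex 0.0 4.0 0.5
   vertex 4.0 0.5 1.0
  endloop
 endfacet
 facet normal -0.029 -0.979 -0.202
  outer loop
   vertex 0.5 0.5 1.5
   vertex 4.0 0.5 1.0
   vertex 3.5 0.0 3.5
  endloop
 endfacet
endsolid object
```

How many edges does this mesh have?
12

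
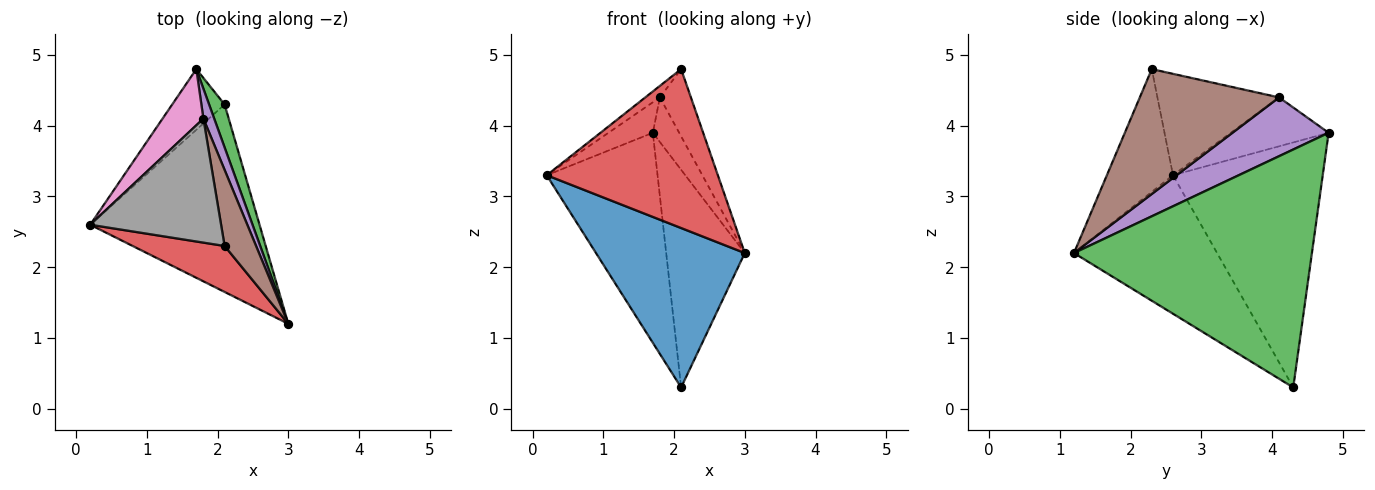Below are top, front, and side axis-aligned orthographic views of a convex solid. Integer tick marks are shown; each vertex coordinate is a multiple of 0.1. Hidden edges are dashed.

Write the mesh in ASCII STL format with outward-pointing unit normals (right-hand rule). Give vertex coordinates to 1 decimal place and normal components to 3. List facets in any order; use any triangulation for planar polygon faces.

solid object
 facet normal -0.529 -0.550 -0.647
  outer loop
   vertex 2.1 4.3 0.3
   vertex 3.0 1.2 2.2
   vertex 0.2 2.6 3.3
  endloop
 endfacet
 facet normal -0.792 0.586 -0.169
  outer loop
   vertex 2.1 4.3 0.3
   vertex 0.2 2.6 3.3
   vertex 1.7 4.8 3.9
  endloop
 endfacet
 facet normal 0.948 0.313 0.062
  outer loop
   vertex 2.1 4.3 0.3
   vertex 1.7 4.8 3.9
   vertex 3.0 1.2 2.2
  endloop
 endfacet
 facet normal -0.348 -0.901 0.261
  outer loop
   vertex 2.1 2.3 4.8
   vertex 0.2 2.6 3.3
   vertex 3.0 1.2 2.2
  endloop
 endfacet
 facet normal 0.950 0.260 0.175
  outer loop
   vertex 1.8 4.1 4.4
   vertex 3.0 1.2 2.2
   vertex 1.7 4.8 3.9
  endloop
 endfacet
 facet normal 0.948 0.211 0.239
  outer loop
   vertex 1.8 4.1 4.4
   vertex 2.1 2.3 4.8
   vertex 3.0 1.2 2.2
  endloop
 endfacet
 facet normal -0.725 0.329 0.605
  outer loop
   vertex 1.8 4.1 4.4
   vertex 1.7 4.8 3.9
   vertex 0.2 2.6 3.3
  endloop
 endfacet
 facet normal -0.611 0.073 0.788
  outer loop
   vertex 1.8 4.1 4.4
   vertex 0.2 2.6 3.3
   vertex 2.1 2.3 4.8
  endloop
 endfacet
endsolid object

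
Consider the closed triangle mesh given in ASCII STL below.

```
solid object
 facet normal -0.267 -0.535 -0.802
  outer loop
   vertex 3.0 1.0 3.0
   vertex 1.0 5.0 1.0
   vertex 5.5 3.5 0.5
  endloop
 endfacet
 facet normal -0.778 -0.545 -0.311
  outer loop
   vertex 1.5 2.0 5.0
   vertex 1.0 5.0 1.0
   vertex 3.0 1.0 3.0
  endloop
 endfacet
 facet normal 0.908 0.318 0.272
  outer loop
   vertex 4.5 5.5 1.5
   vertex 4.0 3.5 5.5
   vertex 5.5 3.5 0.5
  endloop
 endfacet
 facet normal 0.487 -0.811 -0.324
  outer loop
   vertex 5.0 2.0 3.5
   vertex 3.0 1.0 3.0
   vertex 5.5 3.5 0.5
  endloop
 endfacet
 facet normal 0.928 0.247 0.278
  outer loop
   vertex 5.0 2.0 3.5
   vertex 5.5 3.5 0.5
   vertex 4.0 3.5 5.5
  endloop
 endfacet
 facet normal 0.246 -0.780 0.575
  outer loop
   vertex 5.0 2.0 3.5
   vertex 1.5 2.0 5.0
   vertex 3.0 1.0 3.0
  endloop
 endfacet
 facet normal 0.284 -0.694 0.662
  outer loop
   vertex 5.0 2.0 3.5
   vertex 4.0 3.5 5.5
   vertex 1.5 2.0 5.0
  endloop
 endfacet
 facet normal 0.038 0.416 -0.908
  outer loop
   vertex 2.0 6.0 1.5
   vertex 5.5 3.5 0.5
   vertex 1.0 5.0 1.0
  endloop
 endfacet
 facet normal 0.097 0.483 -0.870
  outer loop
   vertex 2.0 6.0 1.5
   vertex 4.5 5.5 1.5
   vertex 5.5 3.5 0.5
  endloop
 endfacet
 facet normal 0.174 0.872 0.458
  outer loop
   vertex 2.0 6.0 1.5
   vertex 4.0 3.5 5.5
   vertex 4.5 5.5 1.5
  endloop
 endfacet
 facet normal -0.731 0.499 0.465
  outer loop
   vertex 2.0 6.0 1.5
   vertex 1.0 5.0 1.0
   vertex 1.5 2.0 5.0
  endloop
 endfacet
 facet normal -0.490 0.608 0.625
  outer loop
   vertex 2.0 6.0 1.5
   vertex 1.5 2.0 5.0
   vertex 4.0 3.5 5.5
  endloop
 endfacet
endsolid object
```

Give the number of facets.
12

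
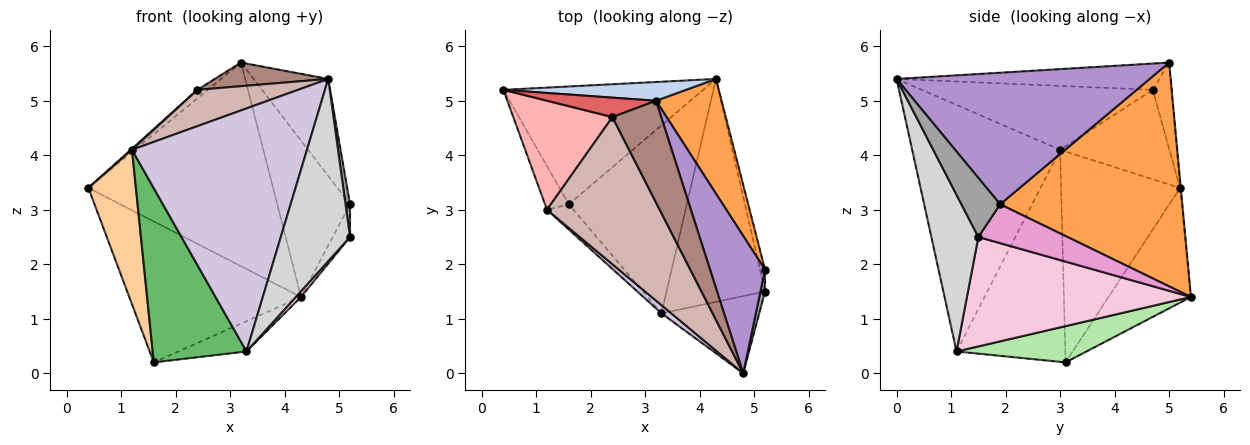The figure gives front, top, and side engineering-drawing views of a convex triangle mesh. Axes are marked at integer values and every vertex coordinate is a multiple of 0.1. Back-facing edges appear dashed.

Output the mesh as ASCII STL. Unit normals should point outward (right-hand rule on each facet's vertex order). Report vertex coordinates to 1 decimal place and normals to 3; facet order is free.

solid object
 facet normal -0.346 0.720 -0.602
  outer loop
   vertex 1.6 3.1 0.2
   vertex 0.4 5.2 3.4
   vertex 4.3 5.4 1.4
  endloop
 endfacet
 facet normal -0.004 0.996 0.092
  outer loop
   vertex 3.2 5.0 5.7
   vertex 4.3 5.4 1.4
   vertex 0.4 5.2 3.4
  endloop
 endfacet
 facet normal 0.896 0.358 0.263
  outer loop
   vertex 3.2 5.0 5.7
   vertex 5.2 1.9 3.1
   vertex 4.3 5.4 1.4
  endloop
 endfacet
 facet normal -0.924 -0.369 -0.104
  outer loop
   vertex 1.2 3.0 4.1
   vertex 0.4 5.2 3.4
   vertex 1.6 3.1 0.2
  endloop
 endfacet
 facet normal -0.754 -0.650 -0.094
  outer loop
   vertex 3.3 1.1 0.4
   vertex 1.2 3.0 4.1
   vertex 1.6 3.1 0.2
  endloop
 endfacet
 facet normal 0.290 0.152 -0.945
  outer loop
   vertex 3.3 1.1 0.4
   vertex 1.6 3.1 0.2
   vertex 4.3 5.4 1.4
  endloop
 endfacet
 facet normal -0.586 0.326 0.742
  outer loop
   vertex 2.4 4.7 5.2
   vertex 3.2 5.0 5.7
   vertex 0.4 5.2 3.4
  endloop
 endfacet
 facet normal -0.670 -0.007 0.742
  outer loop
   vertex 2.4 4.7 5.2
   vertex 0.4 5.2 3.4
   vertex 1.2 3.0 4.1
  endloop
 endfacet
 facet normal 0.890 0.263 0.372
  outer loop
   vertex 4.8 0.0 5.4
   vertex 5.2 1.9 3.1
   vertex 3.2 5.0 5.7
  endloop
 endfacet
 facet normal -0.645 -0.763 0.026
  outer loop
   vertex 4.8 0.0 5.4
   vertex 1.2 3.0 4.1
   vertex 3.3 1.1 0.4
  endloop
 endfacet
 facet normal -0.464 -0.200 0.863
  outer loop
   vertex 4.8 0.0 5.4
   vertex 3.2 5.0 5.7
   vertex 2.4 4.7 5.2
  endloop
 endfacet
 facet normal -0.482 -0.210 0.851
  outer loop
   vertex 4.8 0.0 5.4
   vertex 2.4 4.7 5.2
   vertex 1.2 3.0 4.1
  endloop
 endfacet
 facet normal 0.974 0.189 -0.126
  outer loop
   vertex 5.2 1.5 2.5
   vertex 4.3 5.4 1.4
   vertex 5.2 1.9 3.1
  endloop
 endfacet
 facet normal 0.743 -0.017 -0.669
  outer loop
   vertex 5.2 1.5 2.5
   vertex 3.3 1.1 0.4
   vertex 4.3 5.4 1.4
  endloop
 endfacet
 facet normal 0.990 -0.115 0.077
  outer loop
   vertex 5.2 1.5 2.5
   vertex 5.2 1.9 3.1
   vertex 4.8 0.0 5.4
  endloop
 endfacet
 facet normal 0.530 -0.781 -0.331
  outer loop
   vertex 5.2 1.5 2.5
   vertex 4.8 0.0 5.4
   vertex 3.3 1.1 0.4
  endloop
 endfacet
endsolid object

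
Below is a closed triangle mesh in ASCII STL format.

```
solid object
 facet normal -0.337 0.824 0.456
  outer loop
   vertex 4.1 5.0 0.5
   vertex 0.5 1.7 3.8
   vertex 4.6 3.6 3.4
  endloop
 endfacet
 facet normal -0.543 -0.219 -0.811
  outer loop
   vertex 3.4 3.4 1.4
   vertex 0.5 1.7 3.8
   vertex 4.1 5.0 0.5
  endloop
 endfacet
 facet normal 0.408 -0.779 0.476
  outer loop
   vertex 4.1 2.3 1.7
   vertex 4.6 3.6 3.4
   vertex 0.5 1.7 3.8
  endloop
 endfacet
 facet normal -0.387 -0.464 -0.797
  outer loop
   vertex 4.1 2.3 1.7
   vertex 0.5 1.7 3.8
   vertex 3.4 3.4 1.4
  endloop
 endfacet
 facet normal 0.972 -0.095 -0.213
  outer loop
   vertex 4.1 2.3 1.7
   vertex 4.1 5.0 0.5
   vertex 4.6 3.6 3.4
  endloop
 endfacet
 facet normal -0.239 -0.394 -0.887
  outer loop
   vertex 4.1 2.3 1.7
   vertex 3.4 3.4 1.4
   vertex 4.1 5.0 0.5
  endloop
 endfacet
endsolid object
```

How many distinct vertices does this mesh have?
5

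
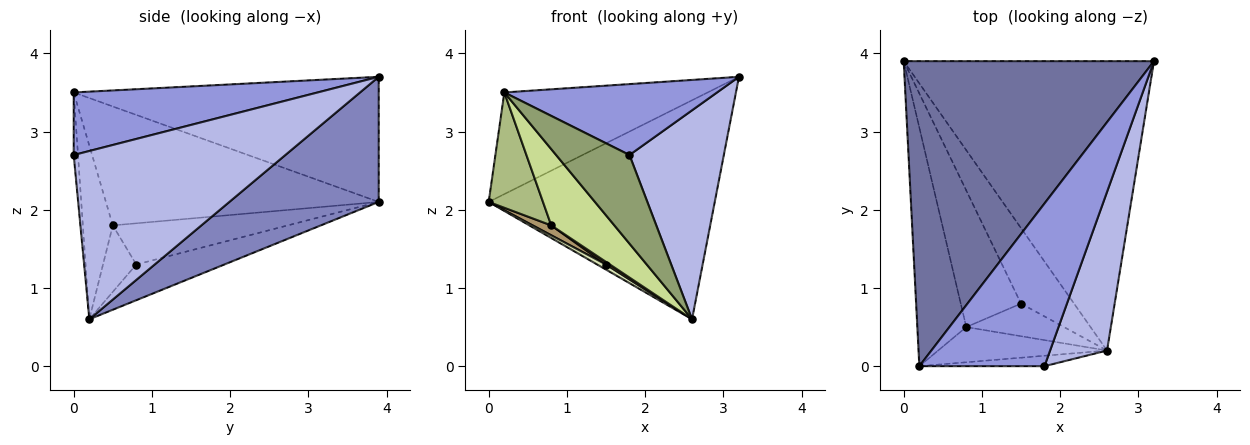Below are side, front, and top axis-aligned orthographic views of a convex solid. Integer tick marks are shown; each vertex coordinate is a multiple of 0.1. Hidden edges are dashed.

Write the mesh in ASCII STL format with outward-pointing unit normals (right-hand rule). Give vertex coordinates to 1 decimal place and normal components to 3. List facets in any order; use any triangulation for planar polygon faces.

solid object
 facet normal -0.429 0.286 0.857
  outer loop
   vertex 0.2 0.0 3.5
   vertex 3.2 3.9 3.7
   vertex 0.0 3.9 2.1
  endloop
 endfacet
 facet normal 0.370 0.561 -0.741
  outer loop
   vertex 2.6 0.2 0.6
   vertex 0.0 3.9 2.1
   vertex 3.2 3.9 3.7
  endloop
 endfacet
 facet normal 0.417 -0.363 0.833
  outer loop
   vertex 1.8 0.0 2.7
   vertex 3.2 3.9 3.7
   vertex 0.2 0.0 3.5
  endloop
 endfacet
 facet normal 0.873 -0.389 0.295
  outer loop
   vertex 1.8 0.0 2.7
   vertex 2.6 0.2 0.6
   vertex 3.2 3.9 3.7
  endloop
 endfacet
 facet normal -0.058 -0.991 -0.117
  outer loop
   vertex 1.8 0.0 2.7
   vertex 0.2 0.0 3.5
   vertex 2.6 0.2 0.6
  endloop
 endfacet
 facet normal -0.910 -0.181 -0.374
  outer loop
   vertex 0.8 0.5 1.8
   vertex 0.2 0.0 3.5
   vertex 0.0 3.9 2.1
  endloop
 endfacet
 facet normal -0.396 -0.834 -0.385
  outer loop
   vertex 0.8 0.5 1.8
   vertex 2.6 0.2 0.6
   vertex 0.2 0.0 3.5
  endloop
 endfacet
 facet normal -0.558 -0.056 -0.828
  outer loop
   vertex 1.5 0.8 1.3
   vertex 0.0 3.9 2.1
   vertex 2.6 0.2 0.6
  endloop
 endfacet
 facet normal -0.563 -0.060 -0.824
  outer loop
   vertex 1.5 0.8 1.3
   vertex 0.8 0.5 1.8
   vertex 0.0 3.9 2.1
  endloop
 endfacet
 facet normal -0.561 -0.066 -0.825
  outer loop
   vertex 1.5 0.8 1.3
   vertex 2.6 0.2 0.6
   vertex 0.8 0.5 1.8
  endloop
 endfacet
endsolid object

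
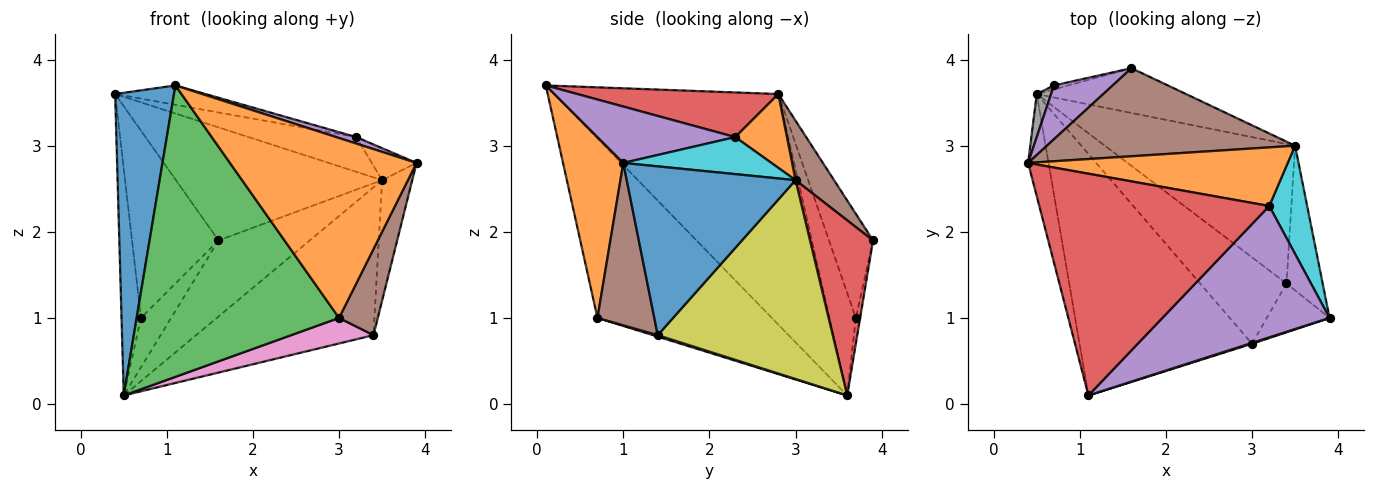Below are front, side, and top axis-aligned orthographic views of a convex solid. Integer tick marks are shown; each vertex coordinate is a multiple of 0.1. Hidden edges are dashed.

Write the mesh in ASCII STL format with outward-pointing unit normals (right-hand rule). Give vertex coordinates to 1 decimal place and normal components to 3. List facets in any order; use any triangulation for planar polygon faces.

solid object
 facet normal -0.964 -0.253 -0.085
  outer loop
   vertex 0.5 3.6 0.1
   vertex 1.1 0.1 3.7
   vertex 0.4 2.8 3.6
  endloop
 endfacet
 facet normal 0.307 -0.952 0.005
  outer loop
   vertex 3.0 0.7 1.0
   vertex 3.9 1.0 2.8
   vertex 1.1 0.1 3.7
  endloop
 endfacet
 facet normal -0.553 -0.642 -0.532
  outer loop
   vertex 3.0 0.7 1.0
   vertex 1.1 0.1 3.7
   vertex 0.5 3.6 0.1
  endloop
 endfacet
 facet normal 0.190 0.085 0.978
  outer loop
   vertex 3.2 2.3 3.1
   vertex 0.4 2.8 3.6
   vertex 1.1 0.1 3.7
  endloop
 endfacet
 facet normal 0.319 -0.047 0.947
  outer loop
   vertex 3.2 2.3 3.1
   vertex 1.1 0.1 3.7
   vertex 3.9 1.0 2.8
  endloop
 endfacet
 facet normal 0.787 -0.537 -0.304
  outer loop
   vertex 3.4 1.4 0.8
   vertex 3.9 1.0 2.8
   vertex 3.0 0.7 1.0
  endloop
 endfacet
 facet normal 0.016 -0.283 -0.959
  outer loop
   vertex 3.4 1.4 0.8
   vertex 3.0 0.7 1.0
   vertex 0.5 3.6 0.1
  endloop
 endfacet
 facet normal -0.799 0.590 0.112
  outer loop
   vertex 0.7 3.7 1.0
   vertex 0.5 3.6 0.1
   vertex 0.4 2.8 3.6
  endloop
 endfacet
 facet normal 0.583 0.591 -0.558
  outer loop
   vertex 3.5 3.0 2.6
   vertex 3.4 1.4 0.8
   vertex 0.5 3.6 0.1
  endloop
 endfacet
 facet normal 0.684 0.207 0.700
  outer loop
   vertex 3.5 3.0 2.6
   vertex 3.2 2.3 3.1
   vertex 3.9 1.0 2.8
  endloop
 endfacet
 facet normal 0.963 0.172 -0.206
  outer loop
   vertex 3.5 3.0 2.6
   vertex 3.9 1.0 2.8
   vertex 3.4 1.4 0.8
  endloop
 endfacet
 facet normal 0.238 0.495 0.836
  outer loop
   vertex 3.5 3.0 2.6
   vertex 0.4 2.8 3.6
   vertex 3.2 2.3 3.1
  endloop
 endfacet
 facet normal -0.141 0.987 -0.078
  outer loop
   vertex 1.6 3.9 1.9
   vertex 0.5 3.6 0.1
   vertex 0.7 3.7 1.0
  endloop
 endfacet
 facet normal 0.511 0.741 -0.436
  outer loop
   vertex 1.6 3.9 1.9
   vertex 3.5 3.0 2.6
   vertex 0.5 3.6 0.1
  endloop
 endfacet
 facet normal -0.440 0.863 0.248
  outer loop
   vertex 1.6 3.9 1.9
   vertex 0.7 3.7 1.0
   vertex 0.4 2.8 3.6
  endloop
 endfacet
 facet normal 0.146 0.781 0.608
  outer loop
   vertex 1.6 3.9 1.9
   vertex 0.4 2.8 3.6
   vertex 3.5 3.0 2.6
  endloop
 endfacet
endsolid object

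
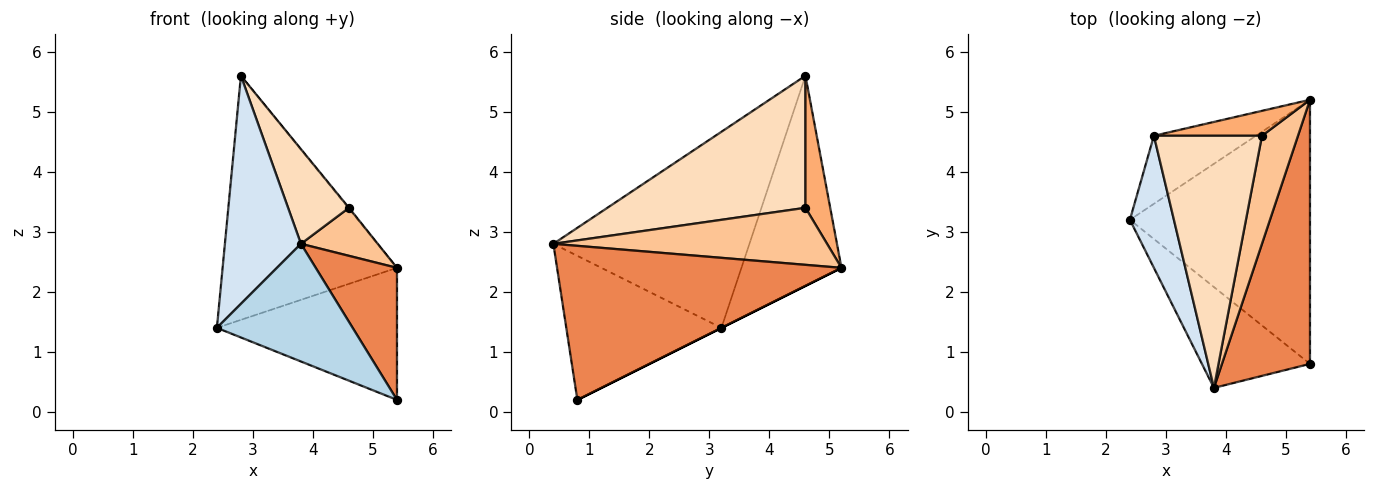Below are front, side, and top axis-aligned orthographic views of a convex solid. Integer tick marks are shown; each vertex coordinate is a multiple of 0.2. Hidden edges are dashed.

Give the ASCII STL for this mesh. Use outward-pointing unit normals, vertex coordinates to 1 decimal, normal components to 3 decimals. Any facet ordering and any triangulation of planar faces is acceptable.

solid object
 facet normal 0.000 0.447 -0.894
  outer loop
   vertex 5.4 0.8 0.2
   vertex 2.4 3.2 1.4
   vertex 5.4 5.2 2.4
  endloop
 endfacet
 facet normal -0.484 0.843 -0.235
  outer loop
   vertex 2.8 4.6 5.6
   vertex 5.4 5.2 2.4
   vertex 2.4 3.2 1.4
  endloop
 endfacet
 facet normal -0.655 -0.573 -0.492
  outer loop
   vertex 3.8 0.4 2.8
   vertex 2.4 3.2 1.4
   vertex 5.4 0.8 0.2
  endloop
 endfacet
 facet normal -0.913 -0.354 0.205
  outer loop
   vertex 3.8 0.4 2.8
   vertex 2.8 4.6 5.6
   vertex 2.4 3.2 1.4
  endloop
 endfacet
 facet normal 0.843 -0.241 0.482
  outer loop
   vertex 3.8 0.4 2.8
   vertex 5.4 0.8 0.2
   vertex 5.4 5.2 2.4
  endloop
 endfacet
 facet normal 0.774 0.023 0.633
  outer loop
   vertex 4.6 4.6 3.4
   vertex 5.4 5.2 2.4
   vertex 2.8 4.6 5.6
  endloop
 endfacet
 facet normal 0.823 -0.231 0.520
  outer loop
   vertex 4.6 4.6 3.4
   vertex 3.8 0.4 2.8
   vertex 5.4 5.2 2.4
  endloop
 endfacet
 facet normal 0.753 -0.231 0.616
  outer loop
   vertex 4.6 4.6 3.4
   vertex 2.8 4.6 5.6
   vertex 3.8 0.4 2.8
  endloop
 endfacet
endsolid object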